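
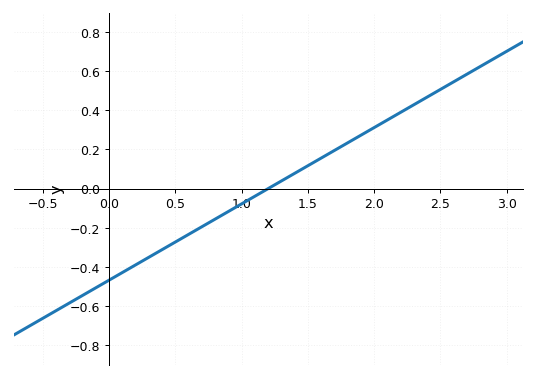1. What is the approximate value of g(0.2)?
-0.39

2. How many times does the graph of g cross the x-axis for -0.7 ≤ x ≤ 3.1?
1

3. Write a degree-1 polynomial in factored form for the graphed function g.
y = 0.39(x - 1.2)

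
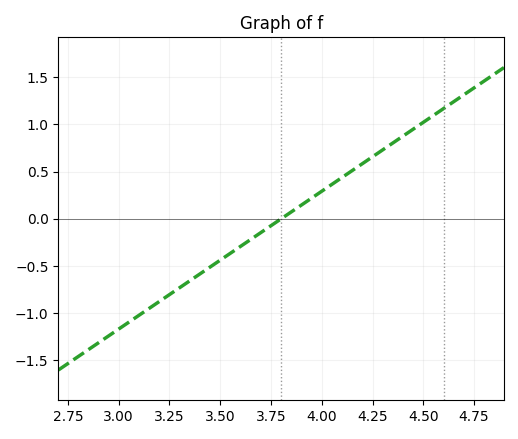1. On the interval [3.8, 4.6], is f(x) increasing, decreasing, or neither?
increasing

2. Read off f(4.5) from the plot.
1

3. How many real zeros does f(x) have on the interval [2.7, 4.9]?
1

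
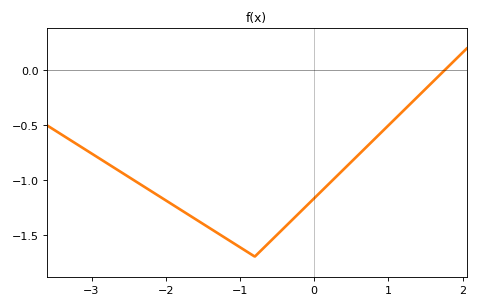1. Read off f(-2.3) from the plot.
-1.05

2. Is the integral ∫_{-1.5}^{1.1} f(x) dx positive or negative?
negative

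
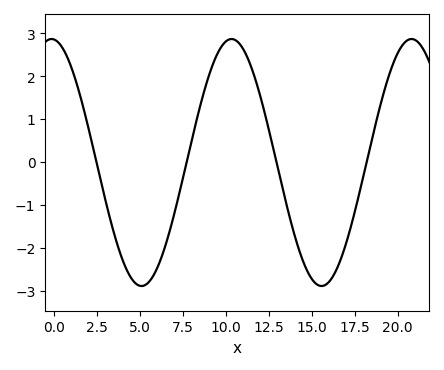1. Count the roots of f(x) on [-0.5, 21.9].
4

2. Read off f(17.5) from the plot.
-1.2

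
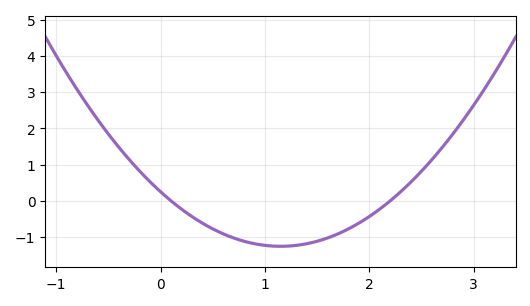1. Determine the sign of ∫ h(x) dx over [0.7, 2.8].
negative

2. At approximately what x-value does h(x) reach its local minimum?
1.15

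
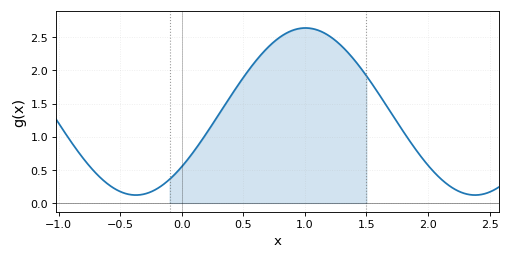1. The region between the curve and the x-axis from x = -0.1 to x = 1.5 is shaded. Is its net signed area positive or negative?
positive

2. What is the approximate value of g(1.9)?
0.8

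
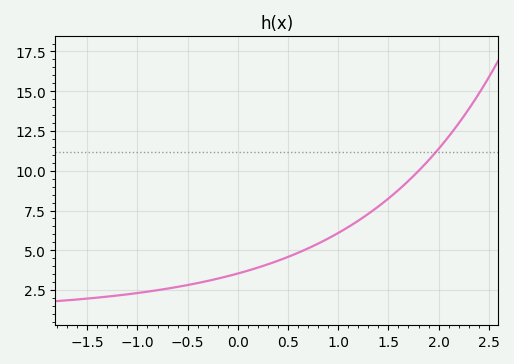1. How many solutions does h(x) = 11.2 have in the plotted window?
1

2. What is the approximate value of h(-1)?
2.31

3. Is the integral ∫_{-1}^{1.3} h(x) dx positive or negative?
positive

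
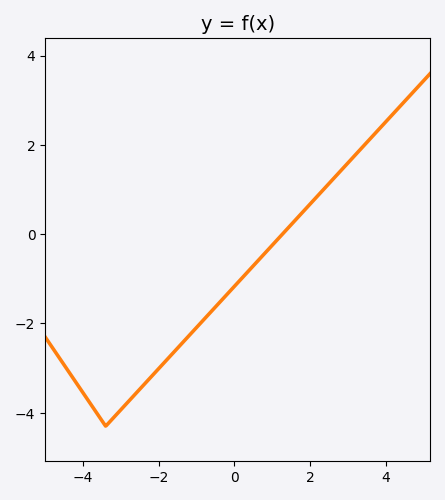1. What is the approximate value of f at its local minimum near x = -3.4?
-4.3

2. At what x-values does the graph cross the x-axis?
1.27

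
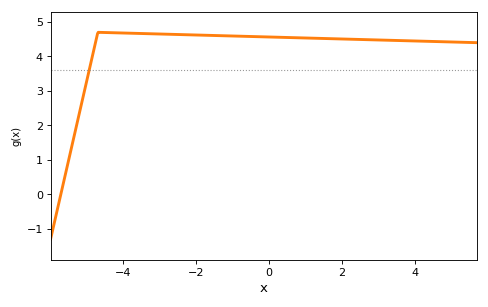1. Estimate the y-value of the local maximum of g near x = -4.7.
4.7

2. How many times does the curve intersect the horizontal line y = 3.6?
1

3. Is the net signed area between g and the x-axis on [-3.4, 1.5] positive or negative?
positive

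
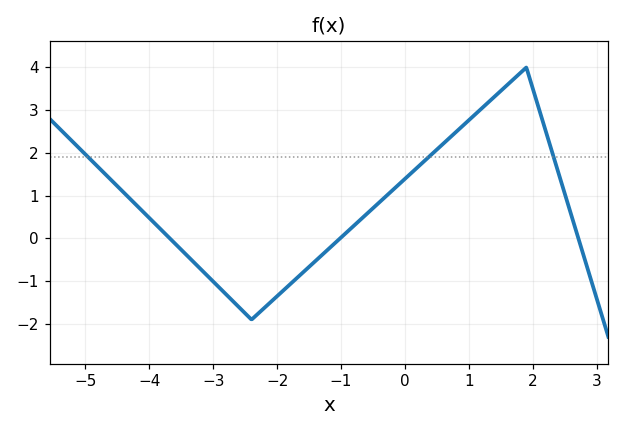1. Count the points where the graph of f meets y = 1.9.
3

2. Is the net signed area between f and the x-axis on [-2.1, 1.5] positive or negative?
positive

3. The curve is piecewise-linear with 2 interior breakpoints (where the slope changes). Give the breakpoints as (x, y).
(-2.4, -1.9); (1.9, 4)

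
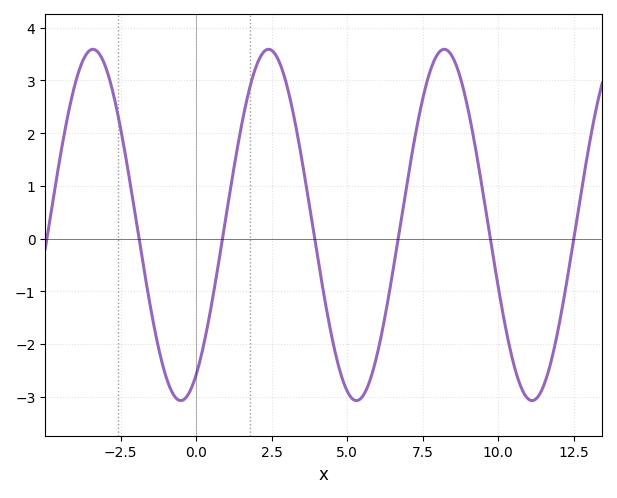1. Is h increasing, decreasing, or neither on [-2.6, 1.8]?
neither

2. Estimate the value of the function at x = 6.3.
-1.34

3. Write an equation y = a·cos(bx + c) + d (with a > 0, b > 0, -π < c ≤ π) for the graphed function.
y = 3.33cos(1.08x - 2.59) + 0.26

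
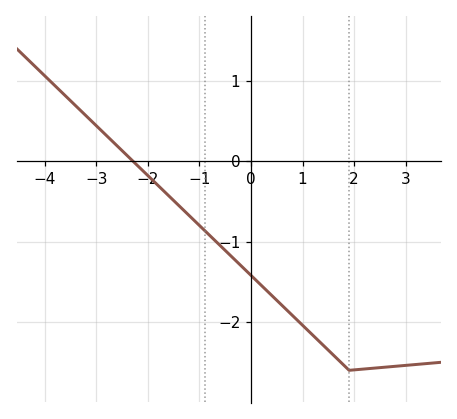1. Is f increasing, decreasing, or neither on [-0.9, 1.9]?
decreasing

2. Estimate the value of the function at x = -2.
-0.18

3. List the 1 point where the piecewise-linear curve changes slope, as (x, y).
(1.9, -2.6)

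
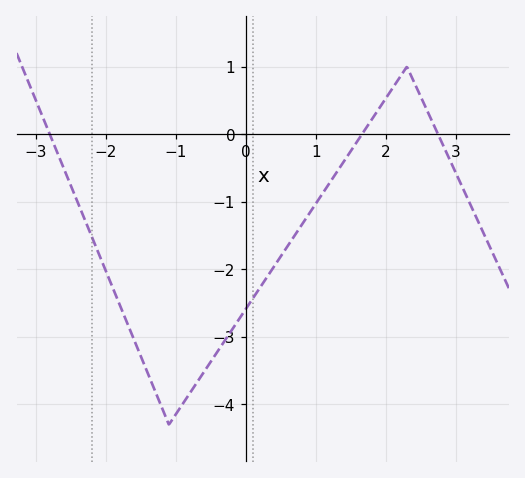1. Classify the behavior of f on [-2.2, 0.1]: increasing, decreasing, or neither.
neither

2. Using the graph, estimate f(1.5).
-0.2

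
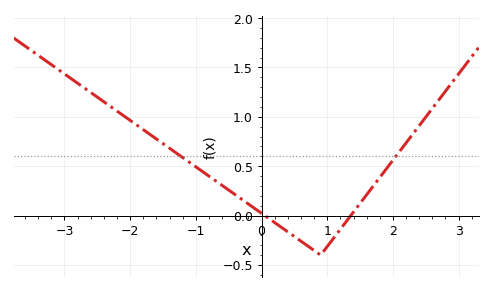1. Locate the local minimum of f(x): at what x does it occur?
0.899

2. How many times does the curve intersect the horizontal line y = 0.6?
2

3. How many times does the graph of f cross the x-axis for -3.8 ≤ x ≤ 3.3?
2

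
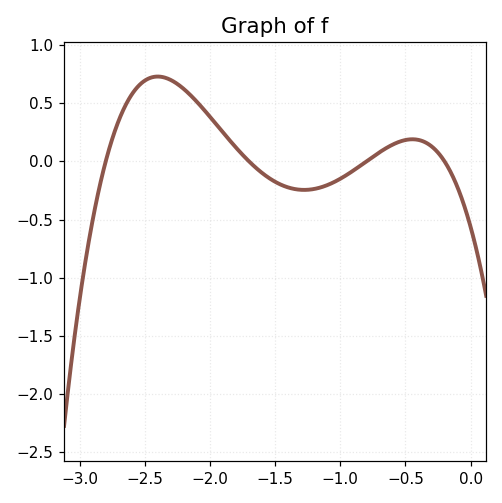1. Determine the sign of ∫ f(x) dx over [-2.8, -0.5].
positive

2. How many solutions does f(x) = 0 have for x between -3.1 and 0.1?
4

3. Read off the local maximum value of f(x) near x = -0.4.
0.2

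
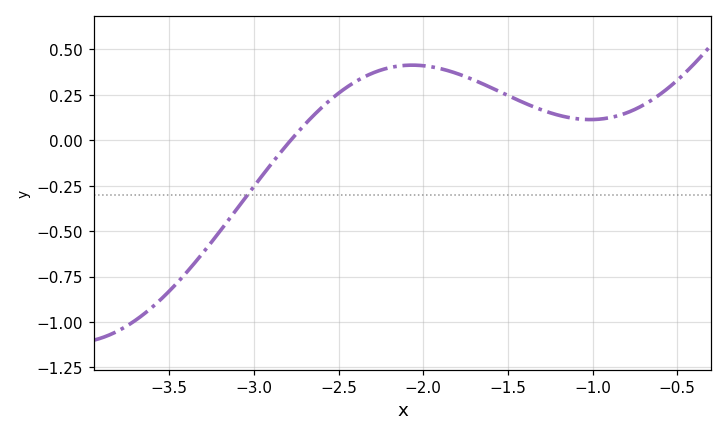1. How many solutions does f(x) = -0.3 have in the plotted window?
1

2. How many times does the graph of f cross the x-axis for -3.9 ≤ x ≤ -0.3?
1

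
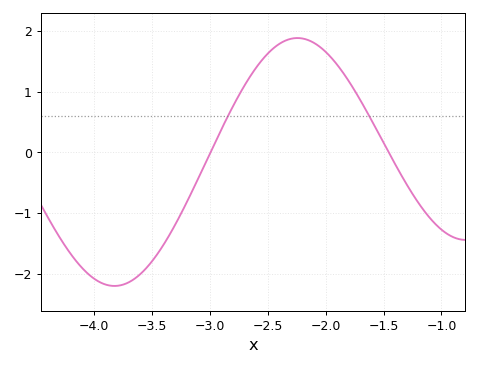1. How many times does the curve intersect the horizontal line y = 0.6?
2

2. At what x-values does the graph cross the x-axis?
-3, -1.46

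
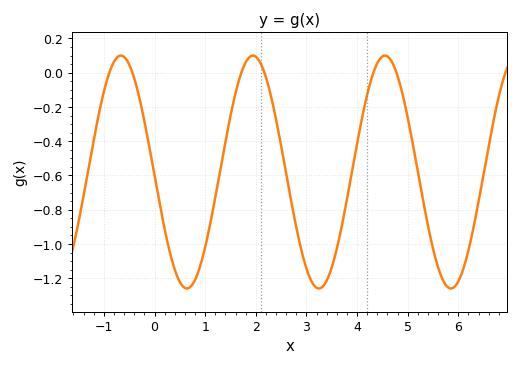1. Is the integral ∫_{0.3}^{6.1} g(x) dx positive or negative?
negative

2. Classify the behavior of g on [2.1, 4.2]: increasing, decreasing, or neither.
neither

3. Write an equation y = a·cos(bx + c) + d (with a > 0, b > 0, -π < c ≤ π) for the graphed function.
y = 0.68cos(2.41x + 1.6) - 0.58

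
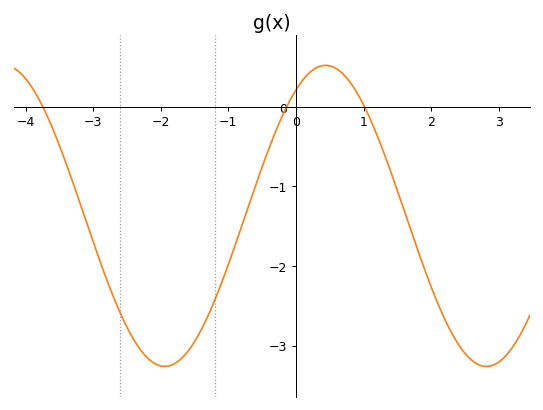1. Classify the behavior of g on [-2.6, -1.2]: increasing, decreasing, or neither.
neither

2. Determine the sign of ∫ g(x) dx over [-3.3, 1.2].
negative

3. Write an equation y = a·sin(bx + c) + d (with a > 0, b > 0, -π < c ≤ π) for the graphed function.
y = 1.89sin(1.3x + 0.99) - 1.37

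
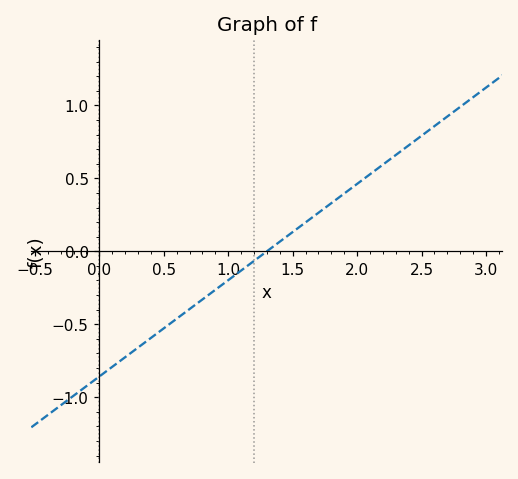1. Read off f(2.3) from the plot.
0.66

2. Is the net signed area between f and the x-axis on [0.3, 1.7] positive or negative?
negative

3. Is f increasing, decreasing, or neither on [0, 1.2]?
increasing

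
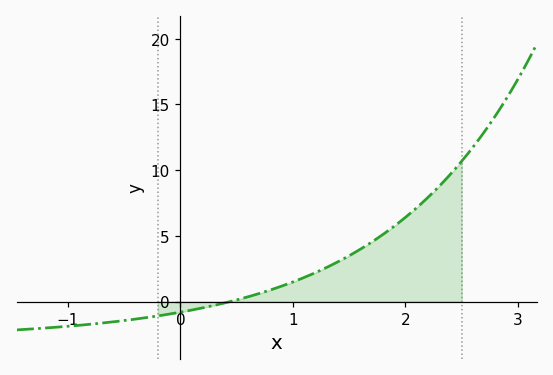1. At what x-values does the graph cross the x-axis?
0.444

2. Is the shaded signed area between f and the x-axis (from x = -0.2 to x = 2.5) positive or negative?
positive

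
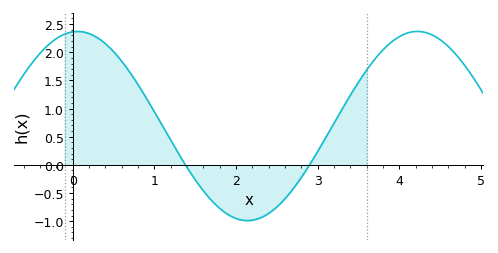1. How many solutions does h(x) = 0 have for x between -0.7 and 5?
2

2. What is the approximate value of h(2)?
-0.95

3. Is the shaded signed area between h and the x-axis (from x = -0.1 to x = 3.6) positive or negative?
positive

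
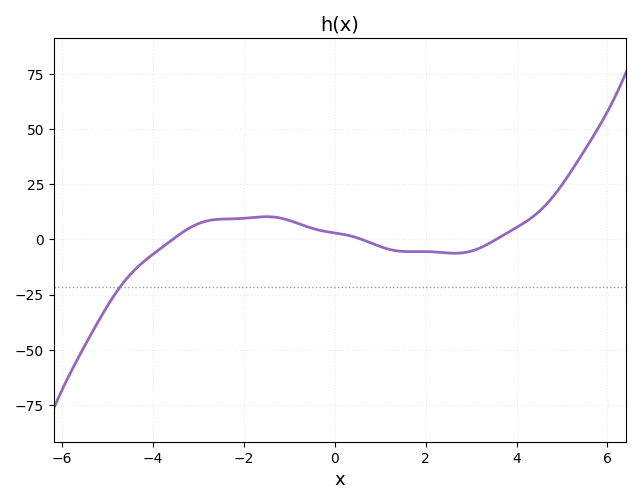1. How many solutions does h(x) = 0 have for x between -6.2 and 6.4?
3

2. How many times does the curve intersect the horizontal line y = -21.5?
1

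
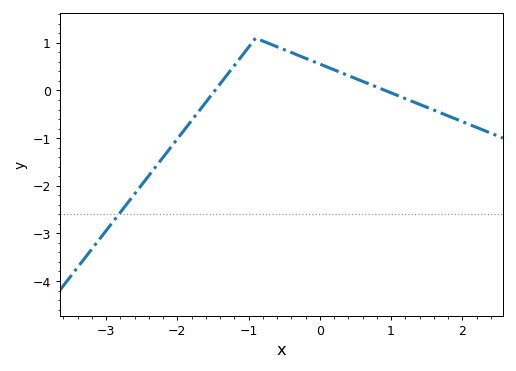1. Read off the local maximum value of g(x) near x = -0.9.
1.1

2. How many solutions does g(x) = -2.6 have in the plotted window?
1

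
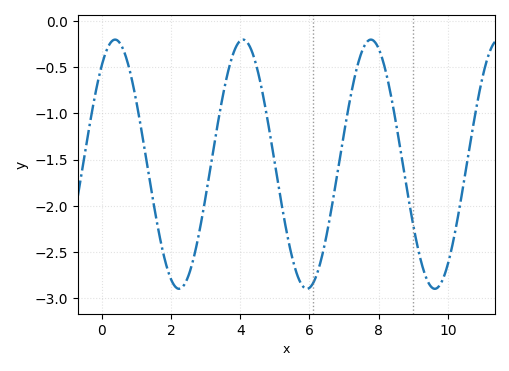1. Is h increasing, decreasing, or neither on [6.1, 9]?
neither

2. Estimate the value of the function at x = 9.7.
-2.89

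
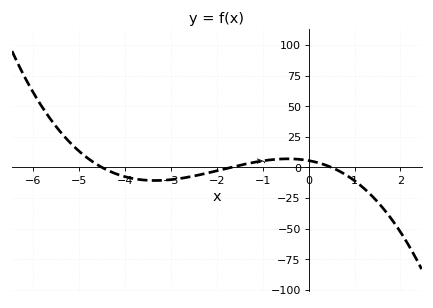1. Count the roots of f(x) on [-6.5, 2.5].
3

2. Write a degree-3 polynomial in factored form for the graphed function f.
y = -1.46(x + 4.5)(x + 1.7)(x - 0.5)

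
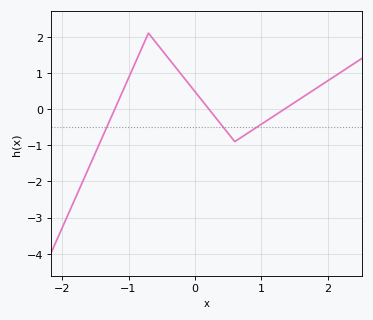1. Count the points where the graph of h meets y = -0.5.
3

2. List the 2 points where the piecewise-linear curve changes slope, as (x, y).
(-0.7, 2.1); (0.6, -0.9)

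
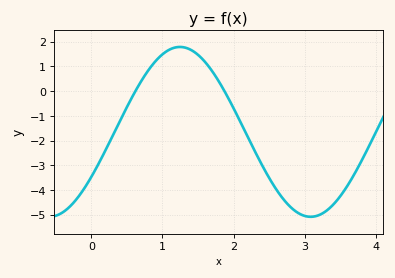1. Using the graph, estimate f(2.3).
-2.4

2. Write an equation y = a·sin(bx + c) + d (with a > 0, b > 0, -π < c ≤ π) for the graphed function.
y = 3.44sin(1.7x - 0.56) - 1.65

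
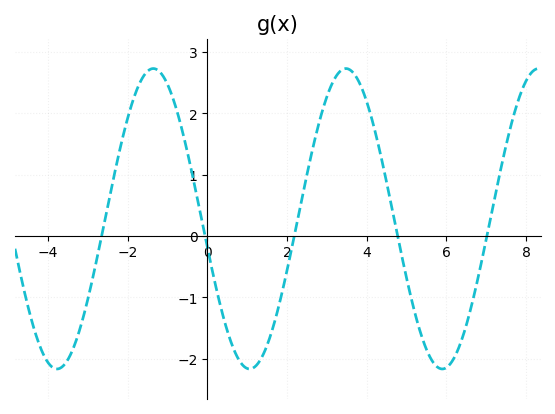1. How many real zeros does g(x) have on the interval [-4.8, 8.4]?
5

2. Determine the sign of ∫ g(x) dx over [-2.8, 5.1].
positive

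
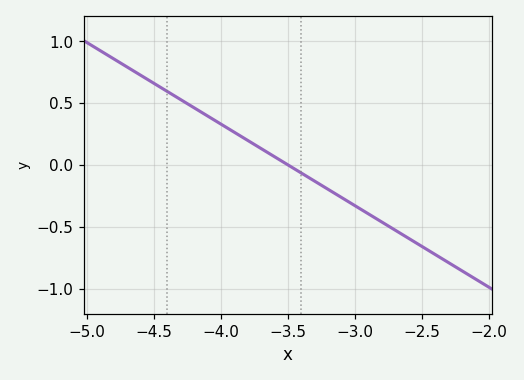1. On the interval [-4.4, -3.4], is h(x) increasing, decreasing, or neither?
decreasing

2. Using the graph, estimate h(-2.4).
-0.75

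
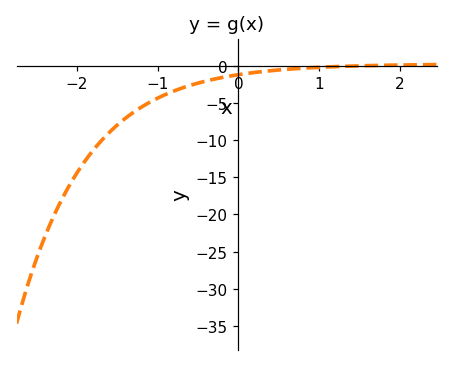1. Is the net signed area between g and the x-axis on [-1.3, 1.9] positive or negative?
negative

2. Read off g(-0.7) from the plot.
-3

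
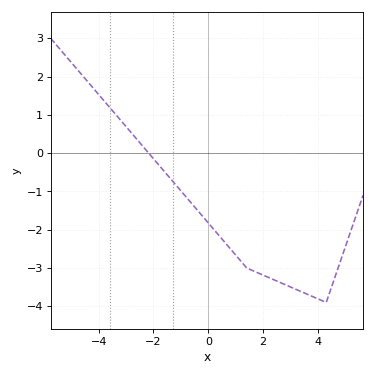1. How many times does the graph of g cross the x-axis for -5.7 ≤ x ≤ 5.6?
1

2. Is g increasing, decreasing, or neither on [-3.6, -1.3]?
decreasing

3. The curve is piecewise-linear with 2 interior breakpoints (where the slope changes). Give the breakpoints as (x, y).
(1.4, -3); (4.3, -3.9)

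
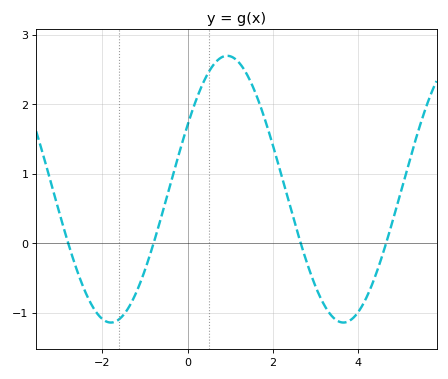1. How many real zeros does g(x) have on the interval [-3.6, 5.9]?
4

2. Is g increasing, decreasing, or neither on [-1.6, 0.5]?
increasing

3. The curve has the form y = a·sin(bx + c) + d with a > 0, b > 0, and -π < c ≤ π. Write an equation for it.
y = 1.92sin(1.15x + 0.5) + 0.78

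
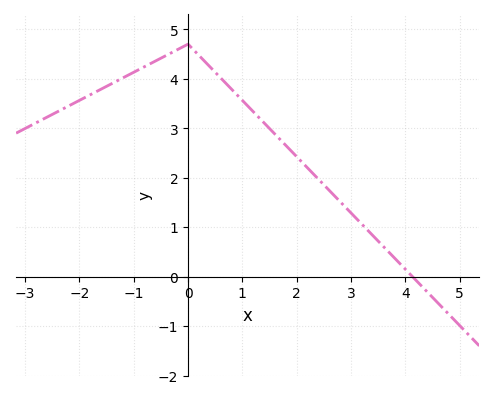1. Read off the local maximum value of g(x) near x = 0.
4.7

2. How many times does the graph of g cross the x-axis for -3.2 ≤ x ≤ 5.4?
1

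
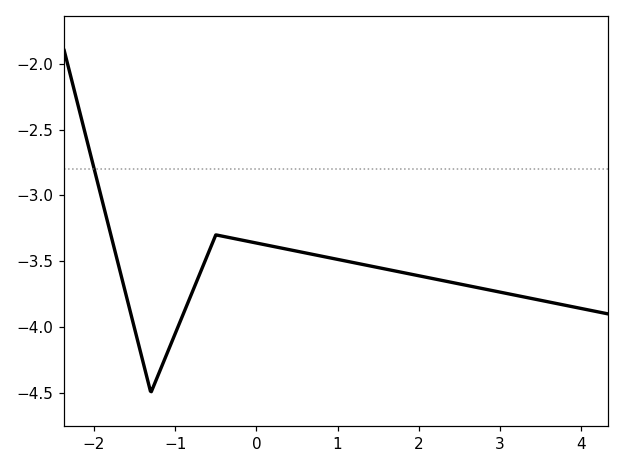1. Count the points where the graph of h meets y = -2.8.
1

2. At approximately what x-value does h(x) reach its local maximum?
-0.5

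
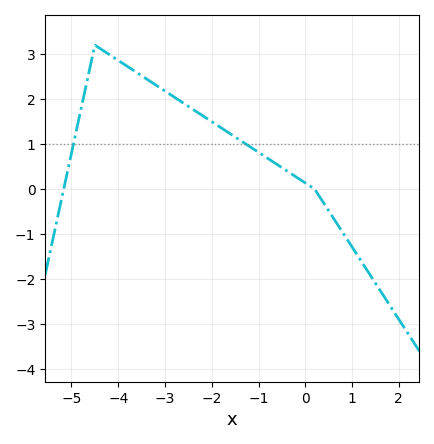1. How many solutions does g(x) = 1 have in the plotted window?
2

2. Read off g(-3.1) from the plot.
2.2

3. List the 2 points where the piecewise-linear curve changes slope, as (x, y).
(-4.5, 3.2); (0.2, 0)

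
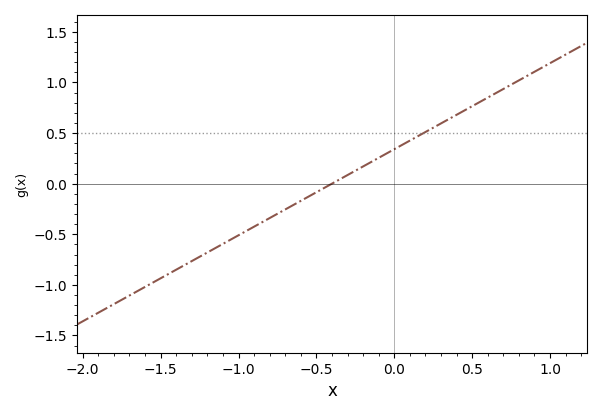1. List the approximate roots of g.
-0.4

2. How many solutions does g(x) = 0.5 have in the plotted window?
1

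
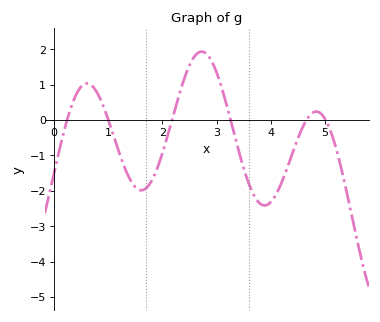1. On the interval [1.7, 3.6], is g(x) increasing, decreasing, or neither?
neither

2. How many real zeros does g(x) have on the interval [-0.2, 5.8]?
6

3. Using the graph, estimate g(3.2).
0.3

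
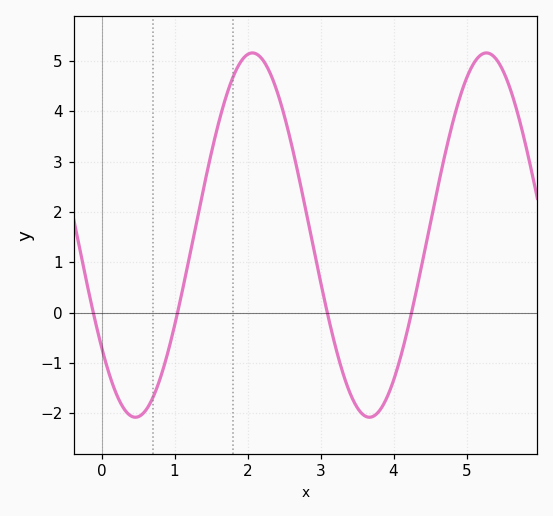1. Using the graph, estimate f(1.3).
1.8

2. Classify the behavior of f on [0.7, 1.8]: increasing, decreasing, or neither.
increasing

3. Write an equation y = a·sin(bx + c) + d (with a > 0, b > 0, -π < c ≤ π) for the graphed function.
y = 3.62sin(2x - 2.5) + 1.54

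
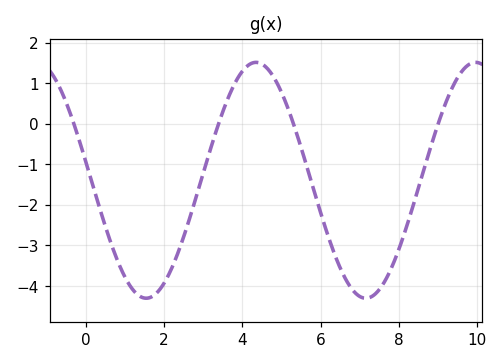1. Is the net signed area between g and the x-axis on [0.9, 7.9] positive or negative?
negative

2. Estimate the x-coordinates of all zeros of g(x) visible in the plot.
-0.4, 3.4, 5.4, 9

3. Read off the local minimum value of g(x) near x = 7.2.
-4.3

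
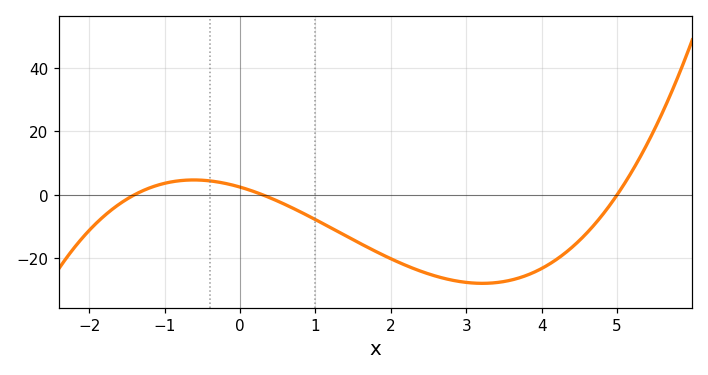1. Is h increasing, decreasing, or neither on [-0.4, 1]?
decreasing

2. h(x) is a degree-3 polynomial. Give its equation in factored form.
y = 1.16(x + 1.4)(x - 0.3)(x - 5)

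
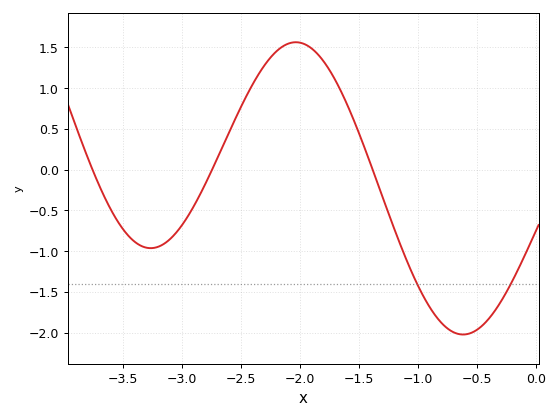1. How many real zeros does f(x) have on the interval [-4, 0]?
3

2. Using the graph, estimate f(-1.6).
0.8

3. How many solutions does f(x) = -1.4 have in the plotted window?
2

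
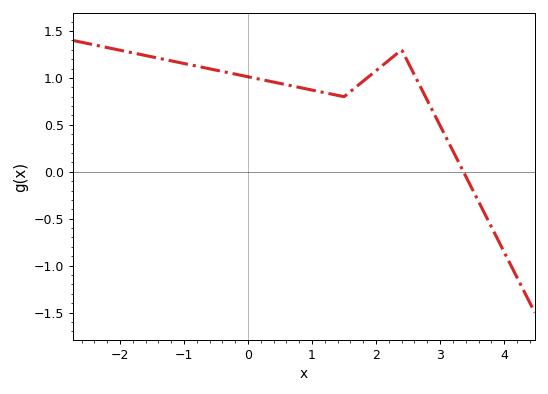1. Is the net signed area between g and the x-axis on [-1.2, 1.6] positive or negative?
positive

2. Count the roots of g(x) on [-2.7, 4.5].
1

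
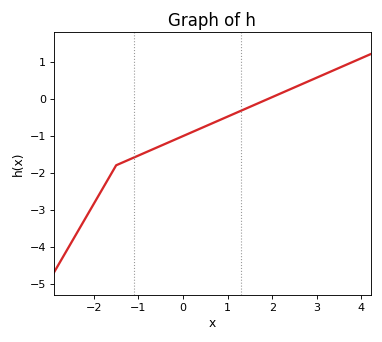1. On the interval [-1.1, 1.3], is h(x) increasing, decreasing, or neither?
increasing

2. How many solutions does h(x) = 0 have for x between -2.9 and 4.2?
1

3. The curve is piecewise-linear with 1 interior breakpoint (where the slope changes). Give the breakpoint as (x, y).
(-1.5, -1.8)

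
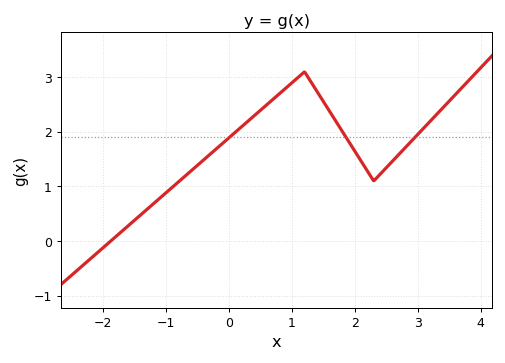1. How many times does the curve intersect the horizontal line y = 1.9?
3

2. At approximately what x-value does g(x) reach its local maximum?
1.2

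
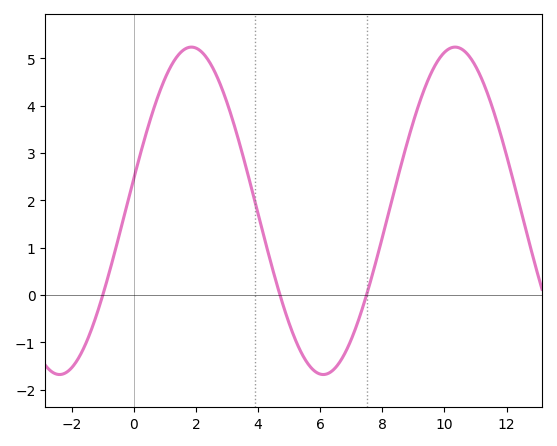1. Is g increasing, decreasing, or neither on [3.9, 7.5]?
neither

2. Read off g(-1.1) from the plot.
-0.2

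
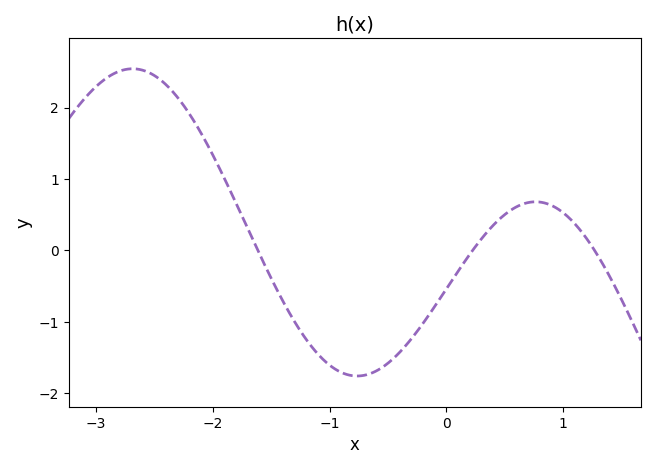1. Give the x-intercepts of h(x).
-1.6, 0.2, 1.3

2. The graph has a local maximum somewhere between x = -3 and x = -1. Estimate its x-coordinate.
-2.7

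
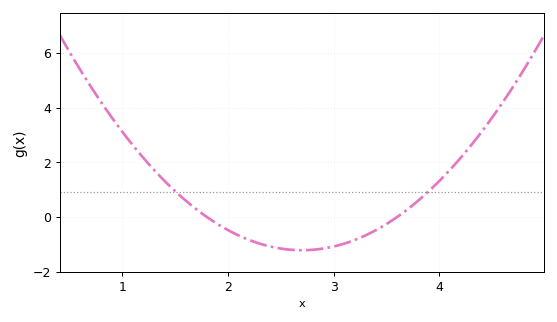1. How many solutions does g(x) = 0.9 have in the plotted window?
2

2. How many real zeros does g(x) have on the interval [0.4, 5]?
2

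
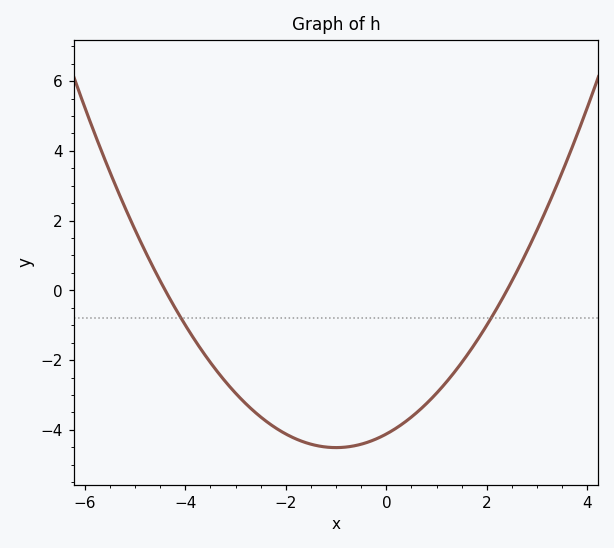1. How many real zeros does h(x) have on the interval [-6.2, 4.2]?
2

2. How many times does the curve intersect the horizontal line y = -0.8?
2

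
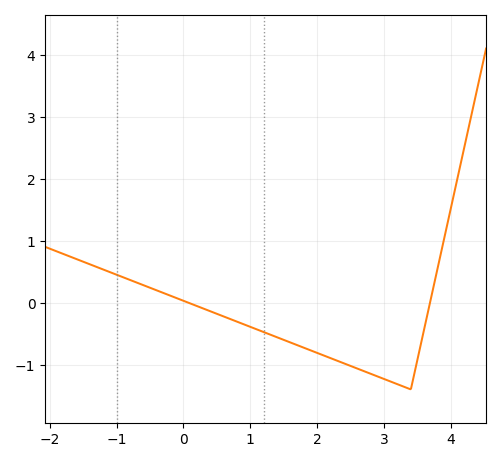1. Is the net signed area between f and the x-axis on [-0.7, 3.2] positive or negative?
negative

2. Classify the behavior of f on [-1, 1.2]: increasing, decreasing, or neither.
decreasing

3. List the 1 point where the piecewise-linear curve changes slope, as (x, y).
(3.4, -1.4)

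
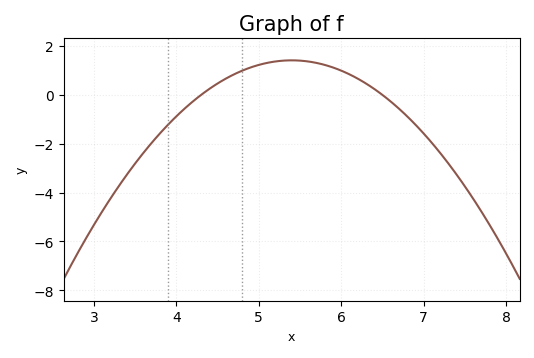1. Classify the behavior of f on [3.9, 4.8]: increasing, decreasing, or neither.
increasing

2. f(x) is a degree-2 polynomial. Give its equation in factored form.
y = -1.17(x - 4.3)(x - 6.5)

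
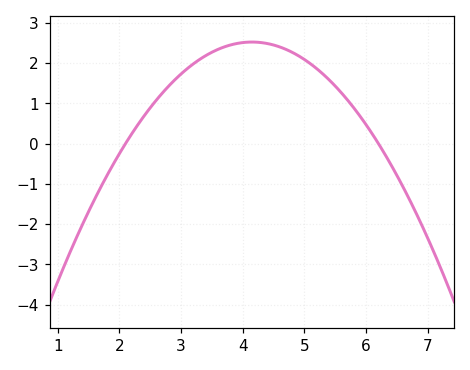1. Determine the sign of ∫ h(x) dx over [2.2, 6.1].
positive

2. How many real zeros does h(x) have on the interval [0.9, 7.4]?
2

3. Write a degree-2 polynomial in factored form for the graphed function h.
y = -0.6(x - 2.1)(x - 6.2)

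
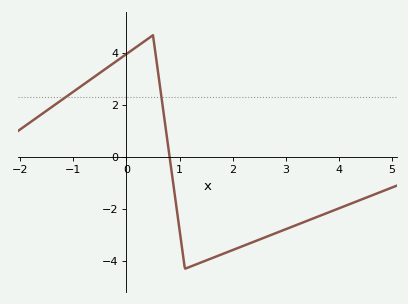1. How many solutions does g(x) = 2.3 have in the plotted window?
2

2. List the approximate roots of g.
0.8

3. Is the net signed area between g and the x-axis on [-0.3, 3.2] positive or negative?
negative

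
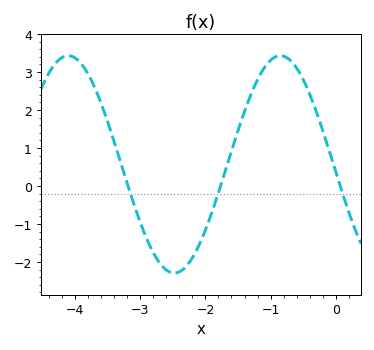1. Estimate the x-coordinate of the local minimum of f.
-2.5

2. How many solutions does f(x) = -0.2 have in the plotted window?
3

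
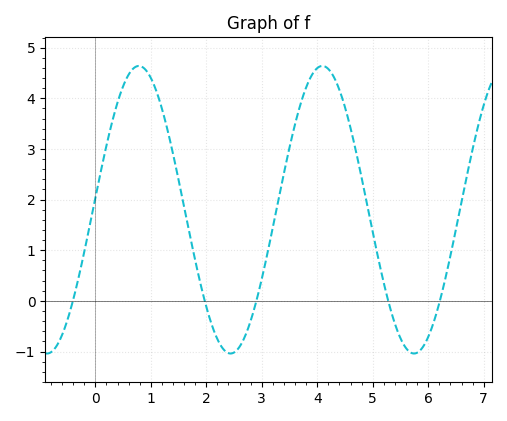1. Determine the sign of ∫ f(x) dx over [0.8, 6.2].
positive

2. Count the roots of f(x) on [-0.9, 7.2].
5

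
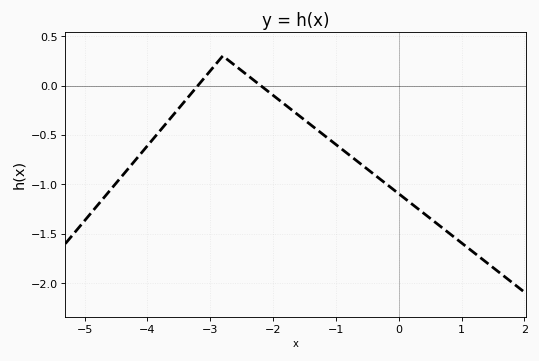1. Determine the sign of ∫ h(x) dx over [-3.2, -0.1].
negative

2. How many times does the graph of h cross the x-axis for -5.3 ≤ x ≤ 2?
2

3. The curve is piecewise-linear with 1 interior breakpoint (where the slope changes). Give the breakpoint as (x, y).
(-2.8, 0.3)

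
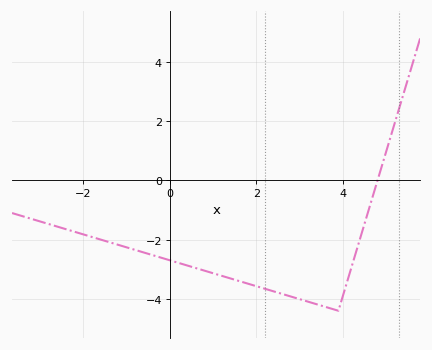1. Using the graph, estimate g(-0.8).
-2.4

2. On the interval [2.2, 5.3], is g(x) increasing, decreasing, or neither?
neither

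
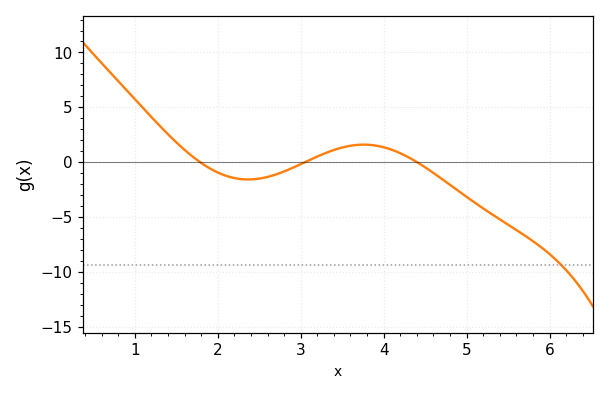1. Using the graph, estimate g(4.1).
1.13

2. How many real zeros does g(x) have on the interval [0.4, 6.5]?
3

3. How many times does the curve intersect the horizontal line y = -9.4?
1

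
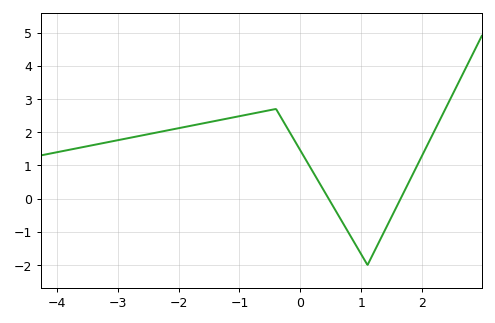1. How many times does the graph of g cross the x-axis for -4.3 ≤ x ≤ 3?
2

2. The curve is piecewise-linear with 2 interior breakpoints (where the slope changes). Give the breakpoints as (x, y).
(-0.4, 2.7); (1.1, -2)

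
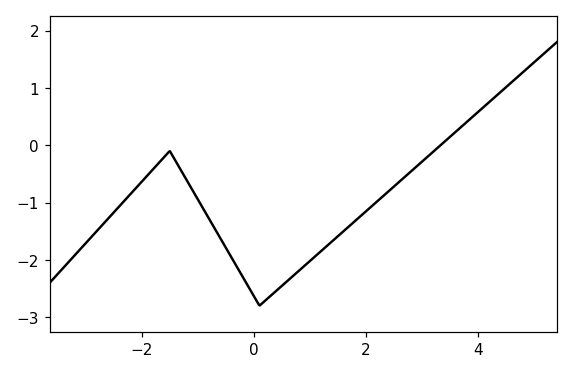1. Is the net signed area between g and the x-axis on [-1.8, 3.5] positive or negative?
negative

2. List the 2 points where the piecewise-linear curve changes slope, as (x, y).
(-1.5, -0.1); (0.1, -2.8)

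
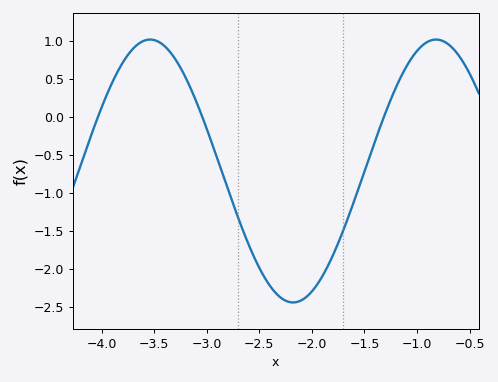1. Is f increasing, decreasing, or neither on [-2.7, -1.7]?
neither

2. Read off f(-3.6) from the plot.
1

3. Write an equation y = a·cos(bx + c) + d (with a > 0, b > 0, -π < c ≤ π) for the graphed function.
y = 1.73cos(2.31x + 1.89) - 0.71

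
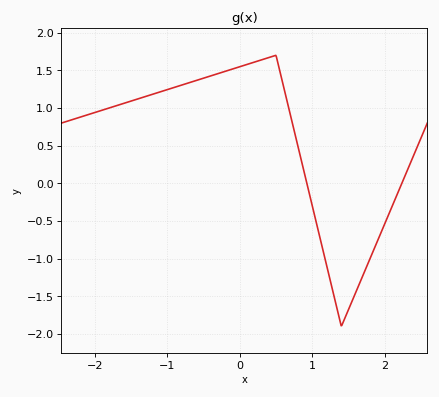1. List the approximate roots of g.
0.9, 2.2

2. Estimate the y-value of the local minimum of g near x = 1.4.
-1.9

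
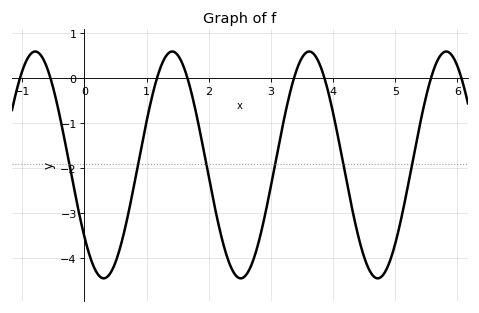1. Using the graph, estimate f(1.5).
0.5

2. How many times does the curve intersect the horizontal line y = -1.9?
6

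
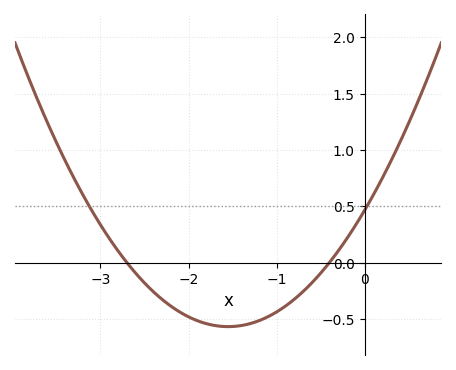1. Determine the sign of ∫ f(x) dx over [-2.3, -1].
negative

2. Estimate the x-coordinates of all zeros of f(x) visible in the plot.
-2.7, -0.4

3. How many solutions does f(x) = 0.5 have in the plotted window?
2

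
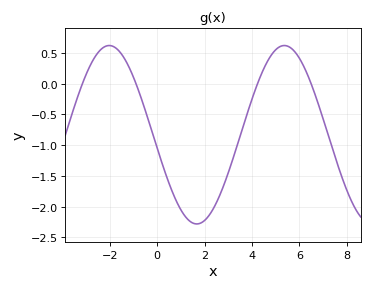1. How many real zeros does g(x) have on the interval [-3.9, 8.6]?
4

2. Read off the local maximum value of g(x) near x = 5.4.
0.62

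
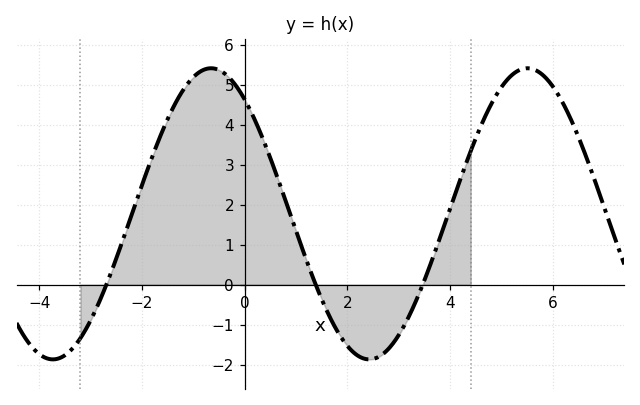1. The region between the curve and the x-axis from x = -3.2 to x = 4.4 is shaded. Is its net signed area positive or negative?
positive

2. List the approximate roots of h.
-2.6, 1.4, 3.4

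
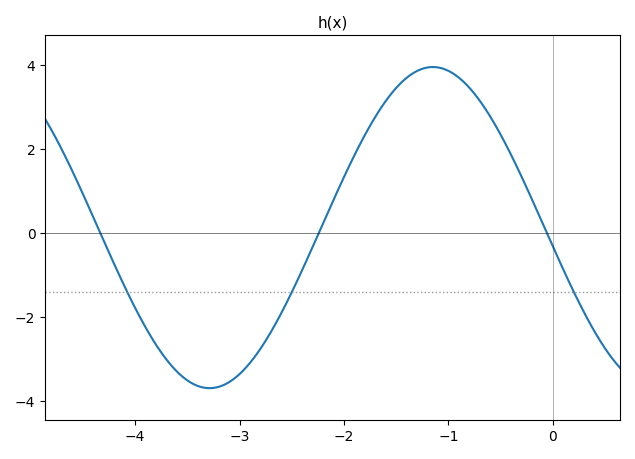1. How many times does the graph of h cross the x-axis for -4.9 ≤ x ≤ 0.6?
3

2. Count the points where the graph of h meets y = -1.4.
3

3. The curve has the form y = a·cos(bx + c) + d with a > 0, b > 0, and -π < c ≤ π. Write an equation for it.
y = 3.82cos(1.5x + 1.7) + 0.13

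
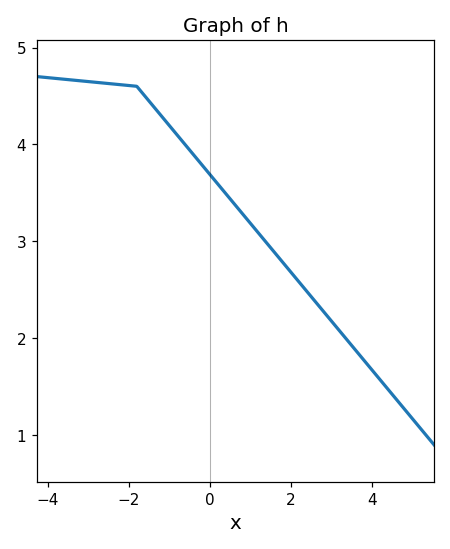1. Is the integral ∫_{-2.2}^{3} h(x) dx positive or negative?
positive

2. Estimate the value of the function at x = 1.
3.2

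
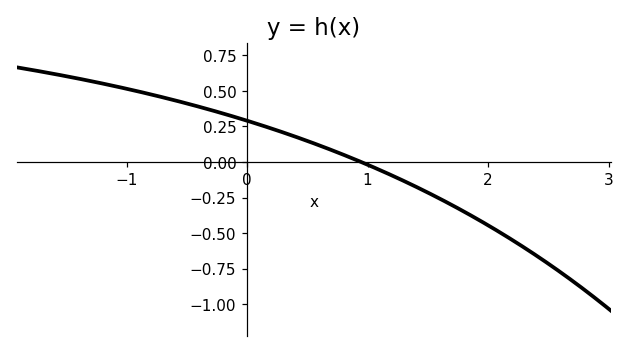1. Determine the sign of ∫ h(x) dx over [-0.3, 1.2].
positive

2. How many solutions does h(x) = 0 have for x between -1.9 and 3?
1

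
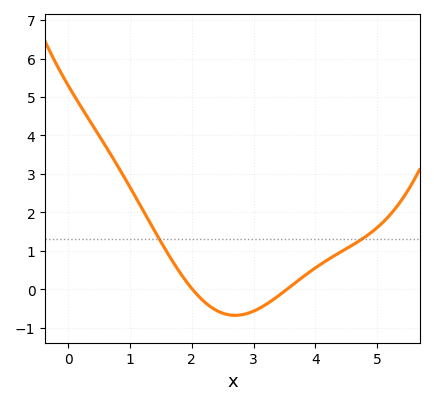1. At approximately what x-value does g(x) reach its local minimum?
2.7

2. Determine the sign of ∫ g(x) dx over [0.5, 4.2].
positive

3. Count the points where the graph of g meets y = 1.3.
2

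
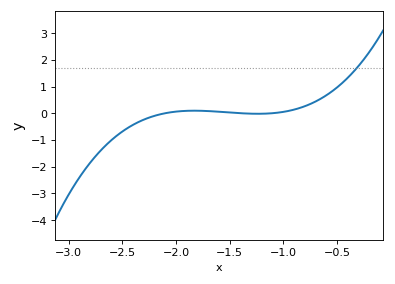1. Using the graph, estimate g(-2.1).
0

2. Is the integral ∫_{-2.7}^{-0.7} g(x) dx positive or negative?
negative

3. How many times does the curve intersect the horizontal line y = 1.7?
1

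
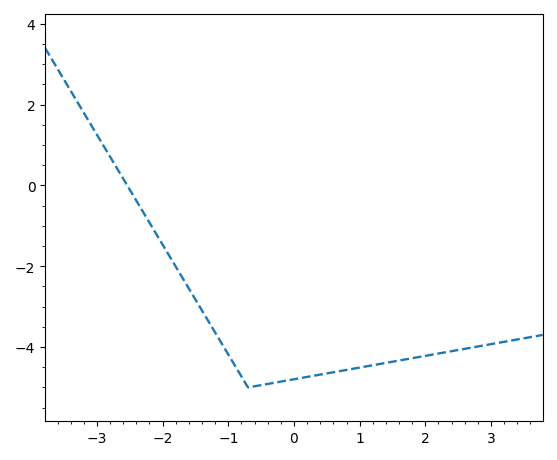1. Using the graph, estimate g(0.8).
-4.6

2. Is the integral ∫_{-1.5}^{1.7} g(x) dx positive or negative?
negative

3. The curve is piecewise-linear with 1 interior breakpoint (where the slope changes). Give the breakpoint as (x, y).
(-0.7, -5)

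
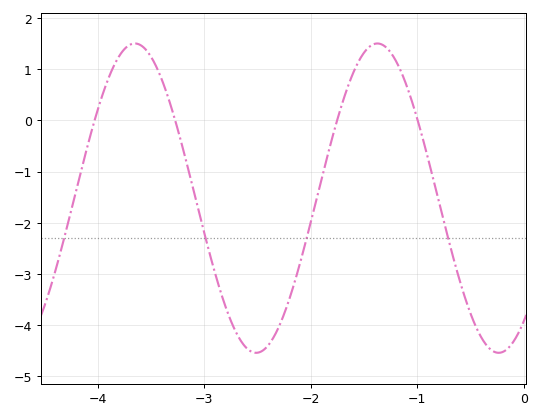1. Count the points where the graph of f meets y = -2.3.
4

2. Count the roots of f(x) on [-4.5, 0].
4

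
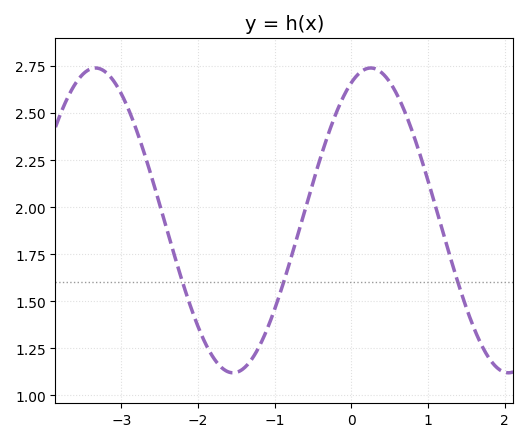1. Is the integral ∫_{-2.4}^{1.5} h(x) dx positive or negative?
positive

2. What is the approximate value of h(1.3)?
1.72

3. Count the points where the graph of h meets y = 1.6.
3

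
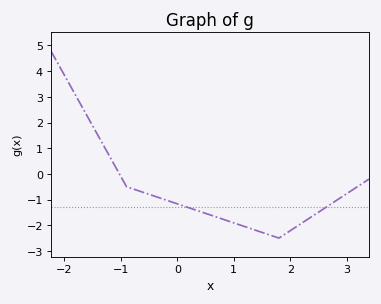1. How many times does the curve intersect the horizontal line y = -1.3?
2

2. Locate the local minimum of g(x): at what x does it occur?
1.8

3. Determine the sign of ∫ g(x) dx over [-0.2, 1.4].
negative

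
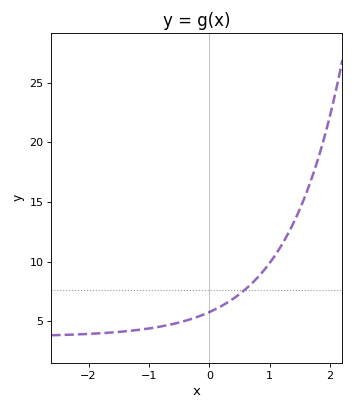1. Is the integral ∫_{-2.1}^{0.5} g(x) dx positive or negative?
positive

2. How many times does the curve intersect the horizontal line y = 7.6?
1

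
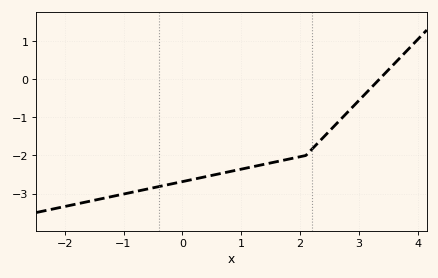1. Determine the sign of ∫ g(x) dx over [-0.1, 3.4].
negative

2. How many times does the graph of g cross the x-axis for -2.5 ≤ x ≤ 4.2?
1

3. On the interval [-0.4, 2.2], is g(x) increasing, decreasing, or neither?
increasing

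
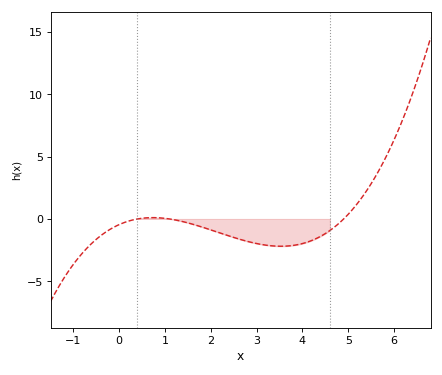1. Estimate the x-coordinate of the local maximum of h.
0.8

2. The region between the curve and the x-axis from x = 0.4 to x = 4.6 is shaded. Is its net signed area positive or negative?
negative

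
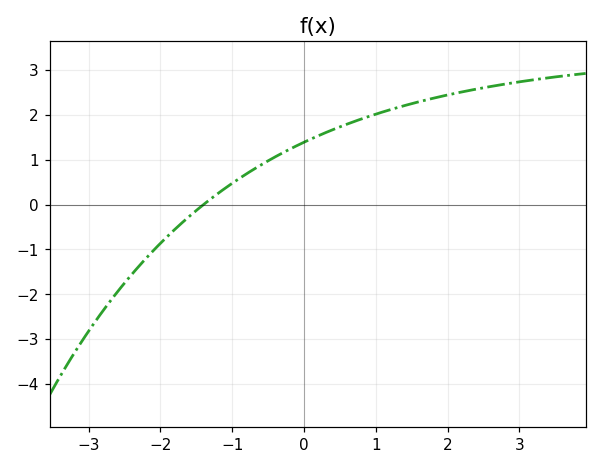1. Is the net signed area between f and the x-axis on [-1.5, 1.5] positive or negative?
positive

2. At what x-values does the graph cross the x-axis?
-1.4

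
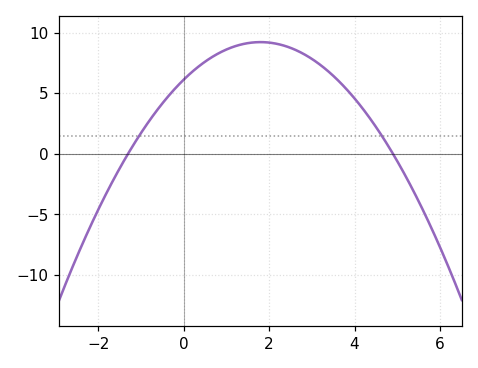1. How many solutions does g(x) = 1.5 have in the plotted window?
2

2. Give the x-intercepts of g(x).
-1.3, 4.9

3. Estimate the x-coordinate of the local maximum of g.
1.8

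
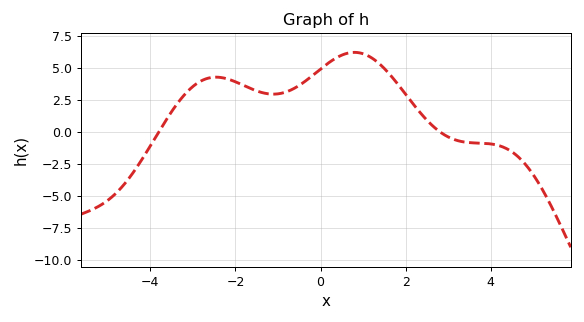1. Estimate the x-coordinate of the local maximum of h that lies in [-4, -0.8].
-2.4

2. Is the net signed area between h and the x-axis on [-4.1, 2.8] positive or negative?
positive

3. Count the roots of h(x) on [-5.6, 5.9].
2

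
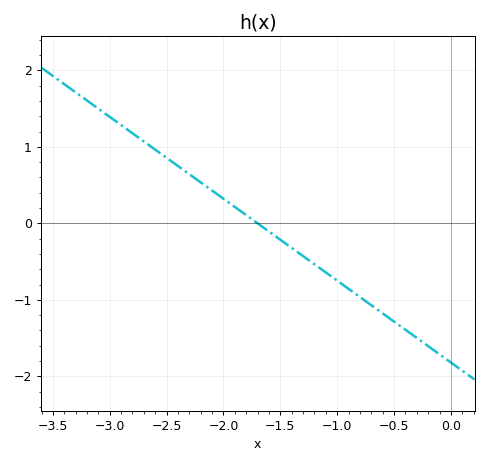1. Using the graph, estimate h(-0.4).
-1.4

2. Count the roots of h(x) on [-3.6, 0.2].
1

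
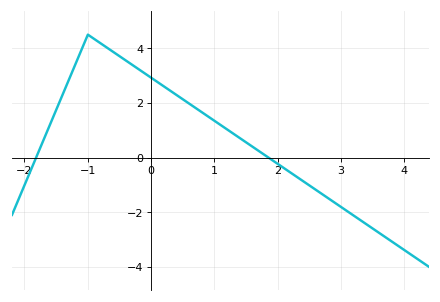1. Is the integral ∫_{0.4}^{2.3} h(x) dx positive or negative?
positive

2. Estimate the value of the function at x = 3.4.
-2.4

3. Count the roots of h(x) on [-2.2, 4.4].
2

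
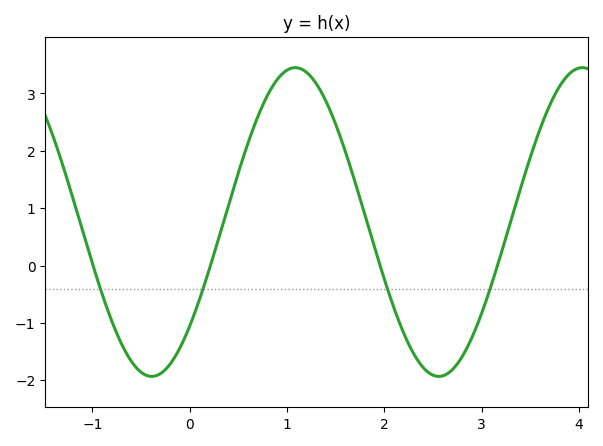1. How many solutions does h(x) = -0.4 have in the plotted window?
4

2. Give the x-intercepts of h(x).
-1, 0.2, 2, 3.2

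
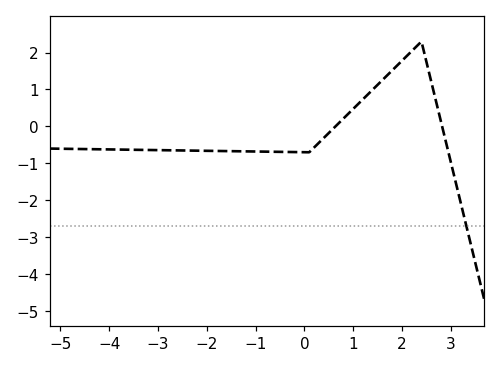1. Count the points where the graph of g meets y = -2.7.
1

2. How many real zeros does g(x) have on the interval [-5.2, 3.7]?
2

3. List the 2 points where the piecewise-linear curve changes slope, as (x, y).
(0.1, -0.7); (2.4, 2.3)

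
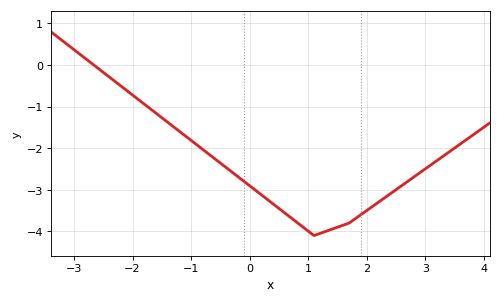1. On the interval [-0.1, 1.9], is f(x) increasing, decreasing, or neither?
neither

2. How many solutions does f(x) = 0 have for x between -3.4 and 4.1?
1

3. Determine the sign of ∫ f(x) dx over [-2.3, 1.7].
negative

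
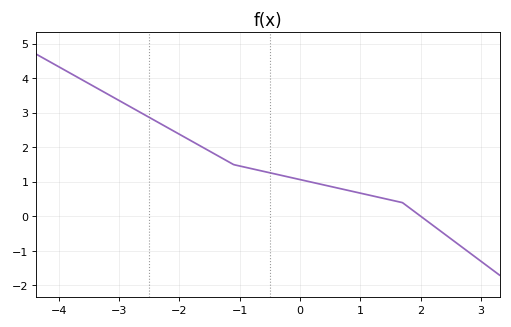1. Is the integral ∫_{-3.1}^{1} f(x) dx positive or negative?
positive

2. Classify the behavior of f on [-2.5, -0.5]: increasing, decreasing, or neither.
decreasing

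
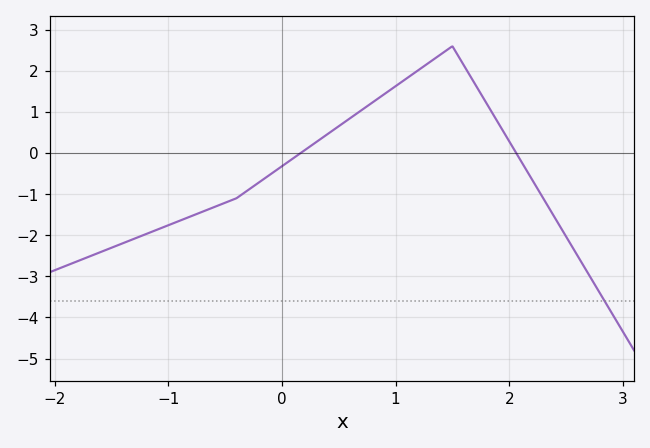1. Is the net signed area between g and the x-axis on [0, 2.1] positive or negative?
positive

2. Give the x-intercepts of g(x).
0.2, 2.1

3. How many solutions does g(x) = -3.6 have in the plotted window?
1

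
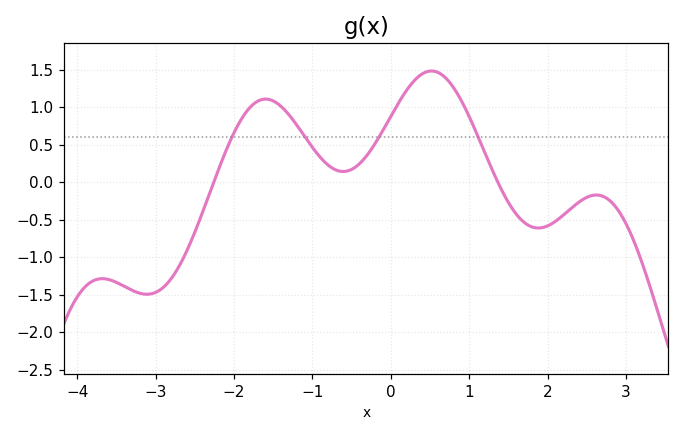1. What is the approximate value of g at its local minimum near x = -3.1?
-1.49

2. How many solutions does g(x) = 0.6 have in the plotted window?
4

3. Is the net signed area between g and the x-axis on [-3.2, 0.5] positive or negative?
positive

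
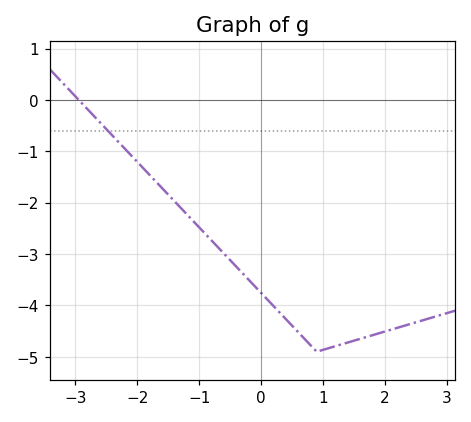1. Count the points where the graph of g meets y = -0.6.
1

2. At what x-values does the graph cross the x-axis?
-2.9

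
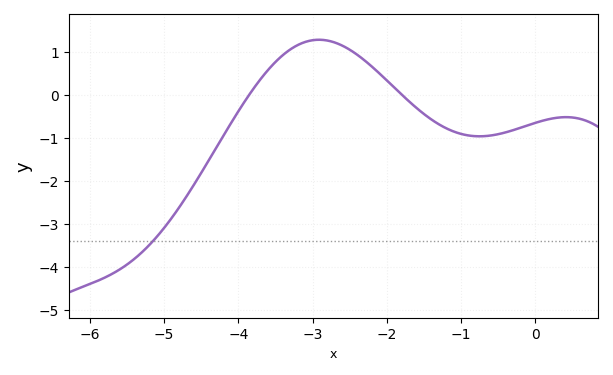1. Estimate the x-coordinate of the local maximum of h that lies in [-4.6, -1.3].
-2.91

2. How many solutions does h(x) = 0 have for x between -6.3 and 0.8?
2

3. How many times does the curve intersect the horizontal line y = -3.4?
1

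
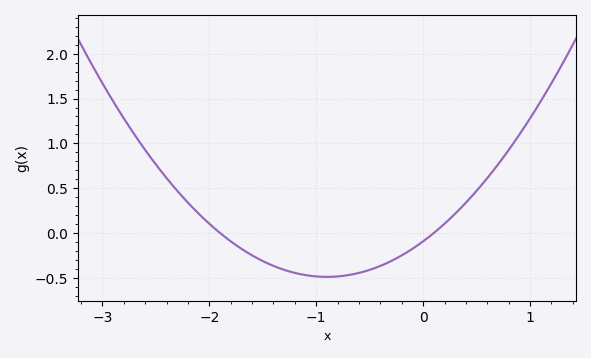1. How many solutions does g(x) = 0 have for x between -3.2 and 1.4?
2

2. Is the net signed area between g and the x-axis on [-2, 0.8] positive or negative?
negative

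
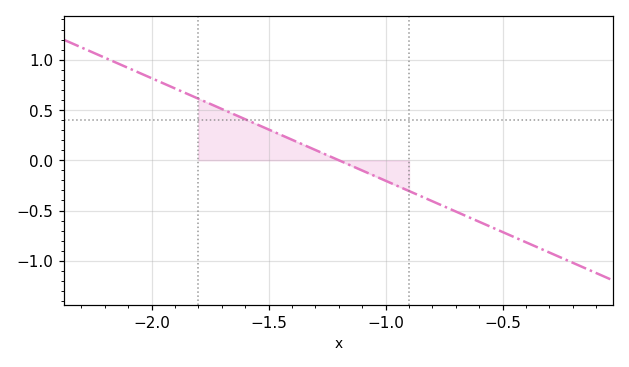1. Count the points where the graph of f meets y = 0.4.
1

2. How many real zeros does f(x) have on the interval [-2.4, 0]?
1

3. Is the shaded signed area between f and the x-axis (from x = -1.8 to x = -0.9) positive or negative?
positive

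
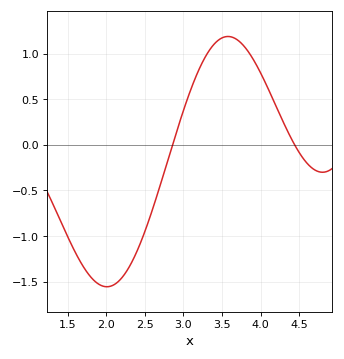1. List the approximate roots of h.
2.86, 4.44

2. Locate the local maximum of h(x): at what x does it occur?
3.58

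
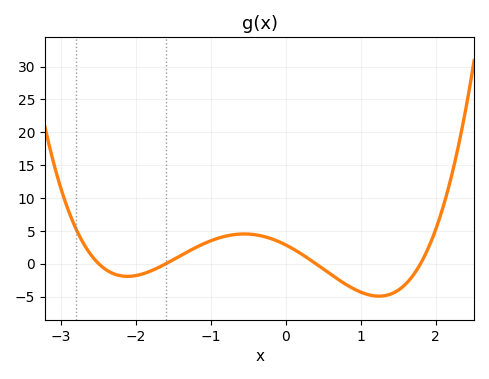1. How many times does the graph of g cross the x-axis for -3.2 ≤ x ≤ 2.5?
4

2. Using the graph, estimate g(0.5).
-1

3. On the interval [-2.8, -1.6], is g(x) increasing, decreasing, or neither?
neither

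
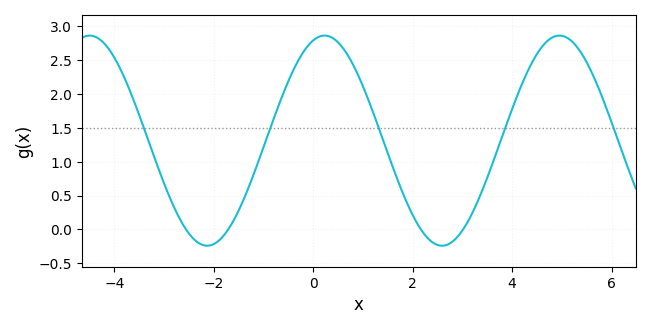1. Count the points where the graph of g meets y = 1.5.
5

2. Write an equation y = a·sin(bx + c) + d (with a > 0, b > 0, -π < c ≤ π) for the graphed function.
y = 1.55sin(1.33x + 1.27) + 1.31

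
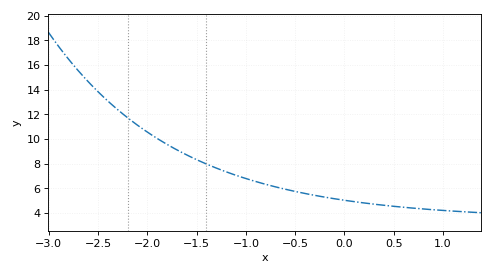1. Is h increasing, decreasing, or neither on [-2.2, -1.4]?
decreasing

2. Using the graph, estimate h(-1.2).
7.4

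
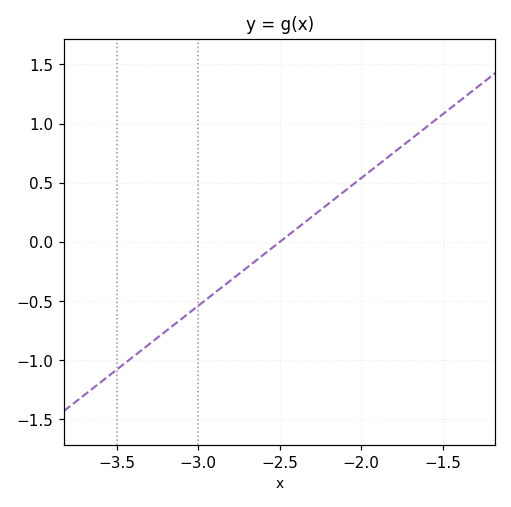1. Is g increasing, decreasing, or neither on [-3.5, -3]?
increasing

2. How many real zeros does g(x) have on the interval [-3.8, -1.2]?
1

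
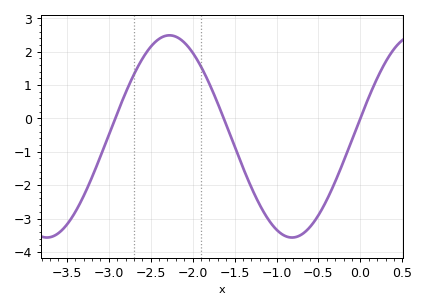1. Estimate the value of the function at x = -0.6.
-3.3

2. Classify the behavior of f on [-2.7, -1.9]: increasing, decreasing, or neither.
neither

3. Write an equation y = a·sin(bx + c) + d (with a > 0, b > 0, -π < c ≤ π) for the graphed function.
y = 3.03sin(2.1x + 0.18) - 0.54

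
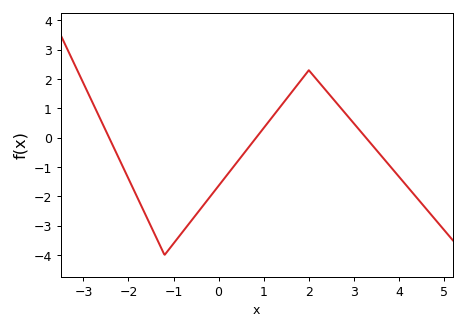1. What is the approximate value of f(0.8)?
-0.1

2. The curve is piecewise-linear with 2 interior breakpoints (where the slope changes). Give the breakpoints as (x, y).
(-1.2, -4); (2, 2.3)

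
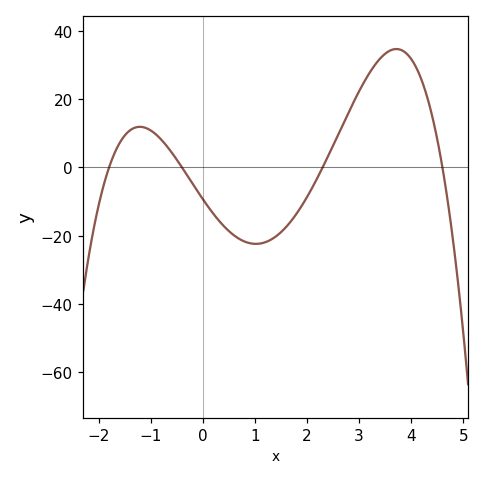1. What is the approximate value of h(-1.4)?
10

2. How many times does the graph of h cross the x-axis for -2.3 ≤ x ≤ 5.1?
4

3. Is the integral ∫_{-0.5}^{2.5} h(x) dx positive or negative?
negative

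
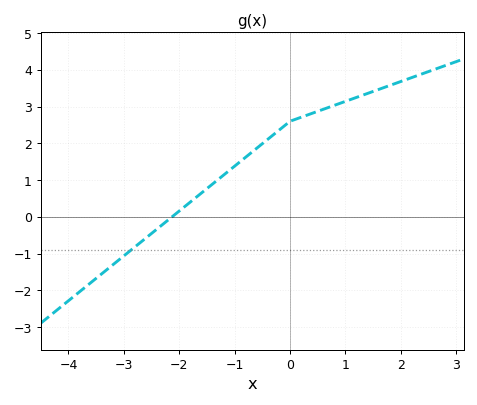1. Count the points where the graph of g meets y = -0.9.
1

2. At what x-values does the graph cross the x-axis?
-2.13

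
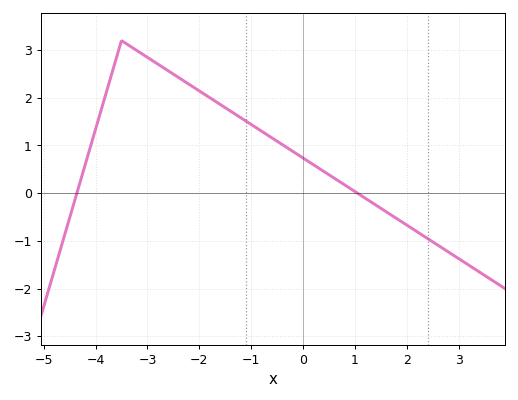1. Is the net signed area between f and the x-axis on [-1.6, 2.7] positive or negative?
positive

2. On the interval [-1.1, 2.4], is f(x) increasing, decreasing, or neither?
decreasing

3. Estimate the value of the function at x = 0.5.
0.4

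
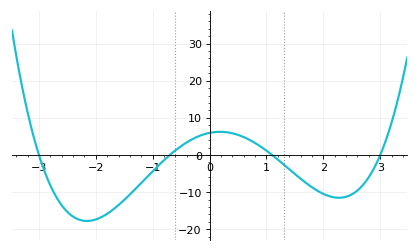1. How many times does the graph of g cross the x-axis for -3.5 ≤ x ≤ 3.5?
4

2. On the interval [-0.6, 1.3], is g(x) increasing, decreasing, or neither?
neither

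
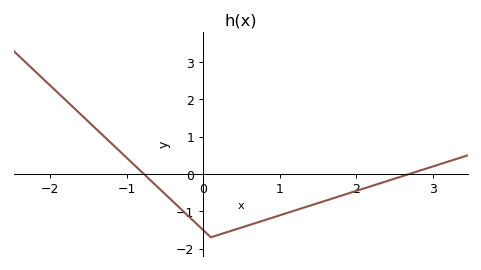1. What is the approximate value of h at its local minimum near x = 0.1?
-1.7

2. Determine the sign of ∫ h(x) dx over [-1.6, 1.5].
negative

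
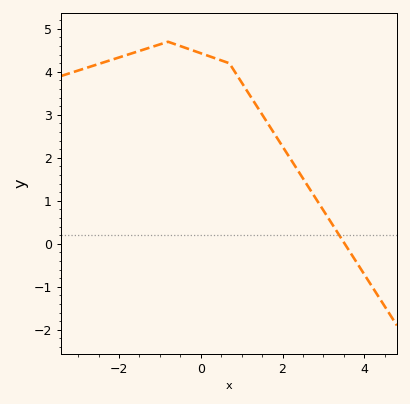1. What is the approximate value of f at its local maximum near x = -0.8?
4.7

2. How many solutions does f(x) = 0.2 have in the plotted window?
1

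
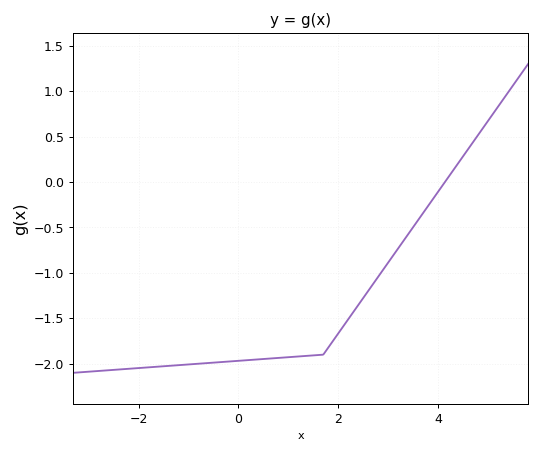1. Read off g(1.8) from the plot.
-1.82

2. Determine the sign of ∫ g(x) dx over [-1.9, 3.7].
negative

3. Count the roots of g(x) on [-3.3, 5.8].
1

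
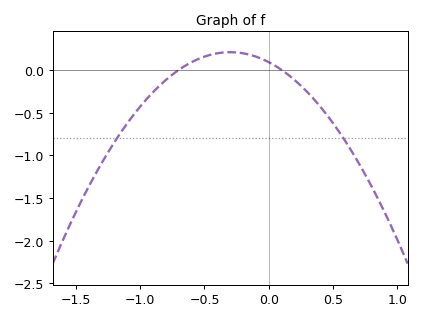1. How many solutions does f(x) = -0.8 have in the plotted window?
2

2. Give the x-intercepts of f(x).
-0.7, 0.1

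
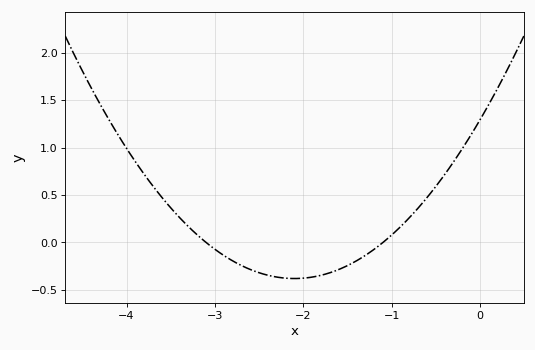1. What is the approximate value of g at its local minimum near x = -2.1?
-0.38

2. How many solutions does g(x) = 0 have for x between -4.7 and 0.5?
2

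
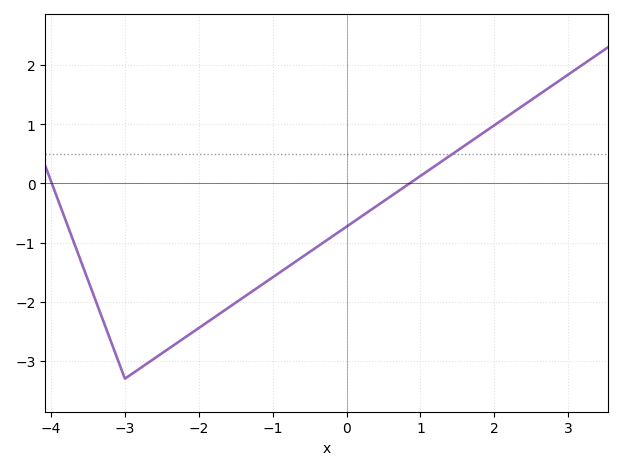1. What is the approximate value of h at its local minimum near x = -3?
-3.3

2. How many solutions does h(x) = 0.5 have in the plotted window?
1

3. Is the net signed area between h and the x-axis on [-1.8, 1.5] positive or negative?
negative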